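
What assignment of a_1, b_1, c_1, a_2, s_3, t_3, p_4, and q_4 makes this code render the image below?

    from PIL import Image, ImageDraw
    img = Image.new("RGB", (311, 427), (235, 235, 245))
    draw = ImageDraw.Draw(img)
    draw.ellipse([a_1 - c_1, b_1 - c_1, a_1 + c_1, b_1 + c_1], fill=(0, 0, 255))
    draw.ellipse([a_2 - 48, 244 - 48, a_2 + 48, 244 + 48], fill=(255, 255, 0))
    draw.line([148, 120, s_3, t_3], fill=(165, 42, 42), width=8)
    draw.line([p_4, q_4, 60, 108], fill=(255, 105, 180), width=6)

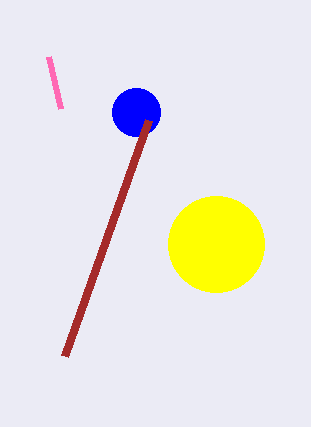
a_1 = 136, b_1 = 112, c_1 = 24, a_2 = 216, s_3 = 64, t_3 = 356, p_4 = 48, q_4 = 56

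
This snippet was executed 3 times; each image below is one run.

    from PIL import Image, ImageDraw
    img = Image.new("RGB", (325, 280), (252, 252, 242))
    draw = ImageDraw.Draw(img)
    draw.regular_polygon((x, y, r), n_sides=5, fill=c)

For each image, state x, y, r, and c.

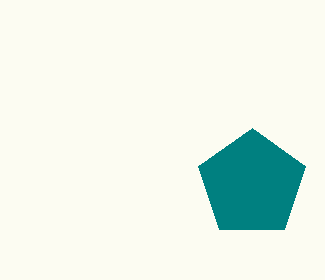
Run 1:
x = 252
y = 184
r = 56
c = 'teal'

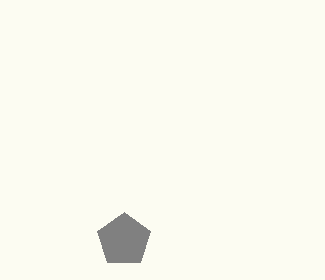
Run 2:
x = 124
y = 240
r = 28
c = 'gray'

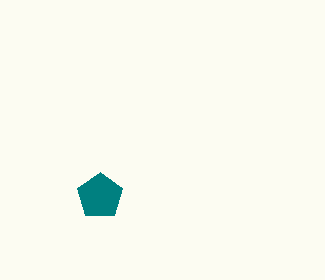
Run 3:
x = 100, y = 196, r = 24, c = 'teal'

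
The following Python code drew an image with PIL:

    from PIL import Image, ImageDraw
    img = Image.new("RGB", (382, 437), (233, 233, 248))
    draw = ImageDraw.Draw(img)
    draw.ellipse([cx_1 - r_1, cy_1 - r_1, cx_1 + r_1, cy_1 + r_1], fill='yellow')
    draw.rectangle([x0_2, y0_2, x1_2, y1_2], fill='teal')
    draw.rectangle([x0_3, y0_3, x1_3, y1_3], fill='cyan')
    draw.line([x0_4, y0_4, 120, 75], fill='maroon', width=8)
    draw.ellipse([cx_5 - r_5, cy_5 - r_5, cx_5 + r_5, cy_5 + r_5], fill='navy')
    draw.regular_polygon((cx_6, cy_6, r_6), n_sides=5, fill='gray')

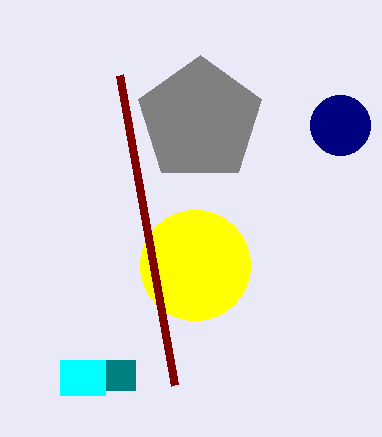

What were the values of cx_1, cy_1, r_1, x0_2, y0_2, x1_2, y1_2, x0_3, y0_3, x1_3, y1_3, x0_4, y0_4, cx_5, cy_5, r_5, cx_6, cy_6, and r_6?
cx_1 = 195
cy_1 = 265
r_1 = 55
x0_2 = 105
y0_2 = 360
x1_2 = 135
y1_2 = 390
x0_3 = 60
y0_3 = 360
x1_3 = 105
y1_3 = 395
x0_4 = 175
y0_4 = 385
cx_5 = 340
cy_5 = 125
r_5 = 30
cx_6 = 200
cy_6 = 120
r_6 = 65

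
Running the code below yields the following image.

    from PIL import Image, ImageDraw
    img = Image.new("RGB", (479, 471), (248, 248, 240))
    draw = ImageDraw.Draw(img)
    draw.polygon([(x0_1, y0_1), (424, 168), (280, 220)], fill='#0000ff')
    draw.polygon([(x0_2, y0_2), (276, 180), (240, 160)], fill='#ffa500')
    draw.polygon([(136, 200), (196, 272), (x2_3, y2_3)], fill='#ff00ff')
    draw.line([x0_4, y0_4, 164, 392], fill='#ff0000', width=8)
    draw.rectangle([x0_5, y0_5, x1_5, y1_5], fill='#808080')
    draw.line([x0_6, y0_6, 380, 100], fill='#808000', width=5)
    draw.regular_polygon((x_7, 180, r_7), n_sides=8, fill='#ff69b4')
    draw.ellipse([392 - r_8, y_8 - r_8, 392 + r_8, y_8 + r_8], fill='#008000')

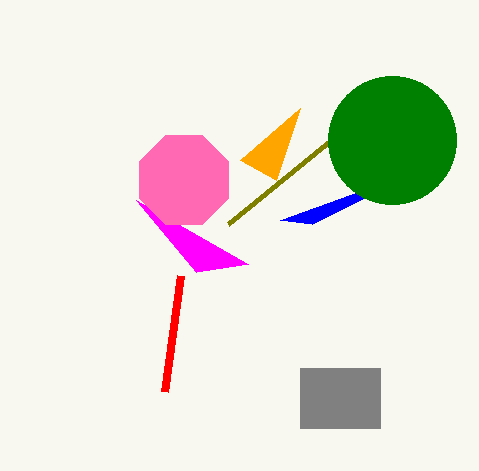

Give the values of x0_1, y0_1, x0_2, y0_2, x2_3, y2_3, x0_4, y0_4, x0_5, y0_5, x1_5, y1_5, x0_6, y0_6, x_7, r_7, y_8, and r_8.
x0_1 = 312
y0_1 = 224
x0_2 = 300
y0_2 = 108
x2_3 = 248
y2_3 = 264
x0_4 = 180
y0_4 = 276
x0_5 = 300
y0_5 = 368
x1_5 = 380
y1_5 = 428
x0_6 = 228
y0_6 = 224
x_7 = 184
r_7 = 48
y_8 = 140
r_8 = 64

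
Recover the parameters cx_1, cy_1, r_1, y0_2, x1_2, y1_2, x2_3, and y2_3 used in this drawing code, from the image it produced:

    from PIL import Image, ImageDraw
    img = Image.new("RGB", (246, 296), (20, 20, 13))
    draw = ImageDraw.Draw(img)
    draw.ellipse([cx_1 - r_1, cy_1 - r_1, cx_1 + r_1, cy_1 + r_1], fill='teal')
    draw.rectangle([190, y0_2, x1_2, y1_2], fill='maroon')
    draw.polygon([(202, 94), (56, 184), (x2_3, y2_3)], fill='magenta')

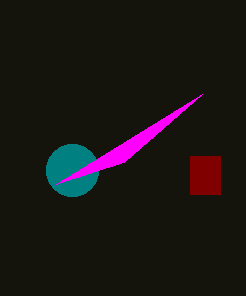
cx_1 = 72; cy_1 = 170; r_1 = 26; y0_2 = 156; x1_2 = 220; y1_2 = 194; x2_3 = 124; y2_3 = 162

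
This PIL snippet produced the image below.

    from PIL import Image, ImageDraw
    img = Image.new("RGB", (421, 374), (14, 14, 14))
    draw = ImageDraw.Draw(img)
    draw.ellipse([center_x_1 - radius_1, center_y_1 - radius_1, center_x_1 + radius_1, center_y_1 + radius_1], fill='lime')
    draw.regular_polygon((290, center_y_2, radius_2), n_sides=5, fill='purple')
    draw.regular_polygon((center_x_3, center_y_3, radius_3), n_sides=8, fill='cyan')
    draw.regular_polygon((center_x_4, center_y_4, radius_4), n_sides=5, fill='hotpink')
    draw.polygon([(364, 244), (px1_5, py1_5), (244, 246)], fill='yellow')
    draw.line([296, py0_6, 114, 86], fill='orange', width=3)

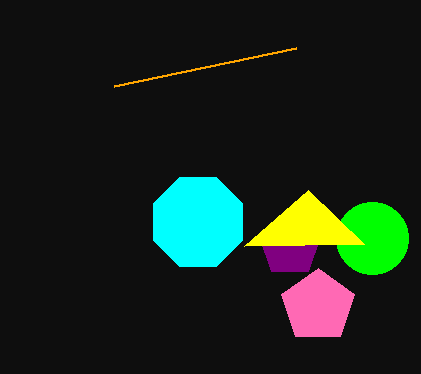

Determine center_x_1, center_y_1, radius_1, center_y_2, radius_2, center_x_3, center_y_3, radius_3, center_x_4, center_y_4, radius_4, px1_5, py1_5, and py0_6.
center_x_1 = 372
center_y_1 = 238
radius_1 = 36
center_y_2 = 246
radius_2 = 32
center_x_3 = 198
center_y_3 = 222
radius_3 = 48
center_x_4 = 318
center_y_4 = 306
radius_4 = 38
px1_5 = 308
py1_5 = 190
py0_6 = 48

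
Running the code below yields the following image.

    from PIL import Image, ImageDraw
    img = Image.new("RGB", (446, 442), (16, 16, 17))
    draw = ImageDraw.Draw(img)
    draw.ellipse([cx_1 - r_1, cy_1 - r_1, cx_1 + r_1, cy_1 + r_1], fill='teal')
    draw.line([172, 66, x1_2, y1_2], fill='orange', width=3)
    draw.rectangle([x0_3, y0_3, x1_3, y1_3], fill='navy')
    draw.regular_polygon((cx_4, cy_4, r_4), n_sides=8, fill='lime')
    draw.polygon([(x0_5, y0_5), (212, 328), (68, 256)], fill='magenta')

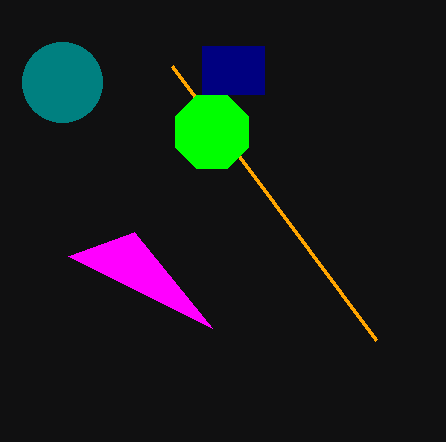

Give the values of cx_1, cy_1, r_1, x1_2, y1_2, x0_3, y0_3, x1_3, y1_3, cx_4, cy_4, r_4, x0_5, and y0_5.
cx_1 = 62, cy_1 = 82, r_1 = 40, x1_2 = 376, y1_2 = 340, x0_3 = 202, y0_3 = 46, x1_3 = 264, y1_3 = 94, cx_4 = 212, cy_4 = 132, r_4 = 40, x0_5 = 134, y0_5 = 232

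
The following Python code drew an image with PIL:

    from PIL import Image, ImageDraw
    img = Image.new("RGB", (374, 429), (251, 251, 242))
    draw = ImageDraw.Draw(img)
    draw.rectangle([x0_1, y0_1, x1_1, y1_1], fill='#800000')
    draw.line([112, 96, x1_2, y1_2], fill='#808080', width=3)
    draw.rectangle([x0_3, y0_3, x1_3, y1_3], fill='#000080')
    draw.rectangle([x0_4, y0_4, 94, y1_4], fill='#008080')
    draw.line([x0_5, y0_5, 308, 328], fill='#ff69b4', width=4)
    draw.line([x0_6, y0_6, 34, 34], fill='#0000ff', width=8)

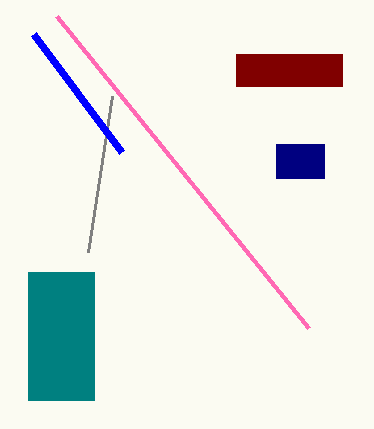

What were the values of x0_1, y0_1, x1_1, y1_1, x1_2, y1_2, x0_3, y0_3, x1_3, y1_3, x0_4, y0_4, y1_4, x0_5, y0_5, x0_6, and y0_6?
x0_1 = 236
y0_1 = 54
x1_1 = 342
y1_1 = 86
x1_2 = 88
y1_2 = 252
x0_3 = 276
y0_3 = 144
x1_3 = 324
y1_3 = 178
x0_4 = 28
y0_4 = 272
y1_4 = 400
x0_5 = 56
y0_5 = 16
x0_6 = 122
y0_6 = 152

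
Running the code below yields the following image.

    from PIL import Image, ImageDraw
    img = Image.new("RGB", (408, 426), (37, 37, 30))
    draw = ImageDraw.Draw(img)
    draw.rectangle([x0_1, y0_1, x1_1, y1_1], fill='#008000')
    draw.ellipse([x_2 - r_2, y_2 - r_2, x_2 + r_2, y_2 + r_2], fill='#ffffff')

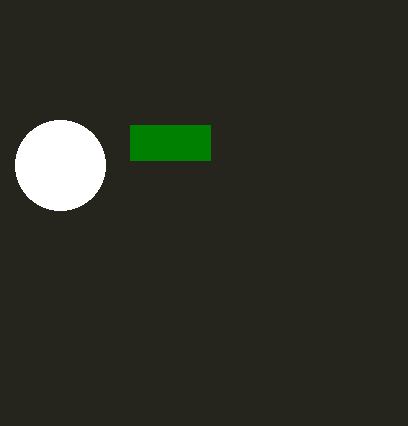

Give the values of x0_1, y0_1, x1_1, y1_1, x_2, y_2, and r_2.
x0_1 = 130, y0_1 = 125, x1_1 = 210, y1_1 = 160, x_2 = 60, y_2 = 165, r_2 = 45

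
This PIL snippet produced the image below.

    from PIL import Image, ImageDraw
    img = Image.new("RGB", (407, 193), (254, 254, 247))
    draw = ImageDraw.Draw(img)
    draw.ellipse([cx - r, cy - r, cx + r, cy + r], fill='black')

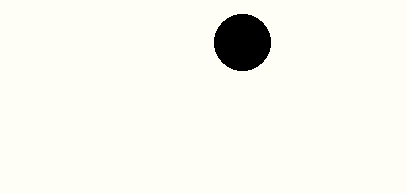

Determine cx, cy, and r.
cx = 242; cy = 42; r = 28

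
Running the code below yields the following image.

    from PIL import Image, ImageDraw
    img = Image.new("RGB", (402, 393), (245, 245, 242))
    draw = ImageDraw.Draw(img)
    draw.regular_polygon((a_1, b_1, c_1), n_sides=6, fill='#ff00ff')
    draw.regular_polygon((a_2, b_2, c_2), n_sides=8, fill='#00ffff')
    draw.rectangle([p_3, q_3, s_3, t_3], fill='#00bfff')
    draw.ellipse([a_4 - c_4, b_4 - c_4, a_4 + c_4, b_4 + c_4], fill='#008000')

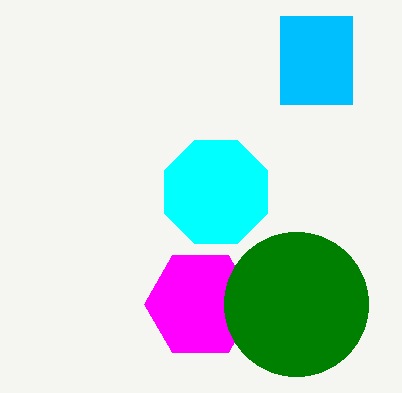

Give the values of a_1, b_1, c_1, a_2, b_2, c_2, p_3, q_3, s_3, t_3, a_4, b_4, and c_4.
a_1 = 200; b_1 = 304; c_1 = 56; a_2 = 216; b_2 = 192; c_2 = 56; p_3 = 280; q_3 = 16; s_3 = 352; t_3 = 104; a_4 = 296; b_4 = 304; c_4 = 72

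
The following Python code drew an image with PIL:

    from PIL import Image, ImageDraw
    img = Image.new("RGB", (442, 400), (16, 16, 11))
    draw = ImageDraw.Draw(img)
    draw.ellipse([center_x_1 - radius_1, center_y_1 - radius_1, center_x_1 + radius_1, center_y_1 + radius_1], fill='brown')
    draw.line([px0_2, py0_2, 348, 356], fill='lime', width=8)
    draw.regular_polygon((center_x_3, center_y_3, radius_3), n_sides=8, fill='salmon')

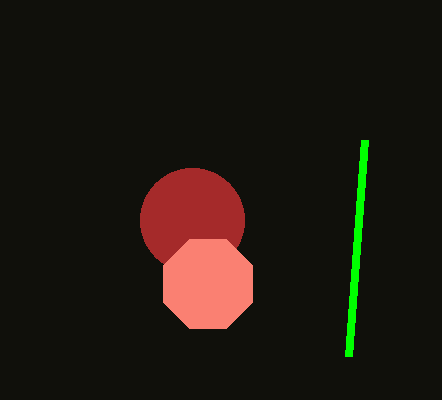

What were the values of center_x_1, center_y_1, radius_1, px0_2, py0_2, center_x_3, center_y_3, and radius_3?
center_x_1 = 192; center_y_1 = 220; radius_1 = 52; px0_2 = 364; py0_2 = 140; center_x_3 = 208; center_y_3 = 284; radius_3 = 48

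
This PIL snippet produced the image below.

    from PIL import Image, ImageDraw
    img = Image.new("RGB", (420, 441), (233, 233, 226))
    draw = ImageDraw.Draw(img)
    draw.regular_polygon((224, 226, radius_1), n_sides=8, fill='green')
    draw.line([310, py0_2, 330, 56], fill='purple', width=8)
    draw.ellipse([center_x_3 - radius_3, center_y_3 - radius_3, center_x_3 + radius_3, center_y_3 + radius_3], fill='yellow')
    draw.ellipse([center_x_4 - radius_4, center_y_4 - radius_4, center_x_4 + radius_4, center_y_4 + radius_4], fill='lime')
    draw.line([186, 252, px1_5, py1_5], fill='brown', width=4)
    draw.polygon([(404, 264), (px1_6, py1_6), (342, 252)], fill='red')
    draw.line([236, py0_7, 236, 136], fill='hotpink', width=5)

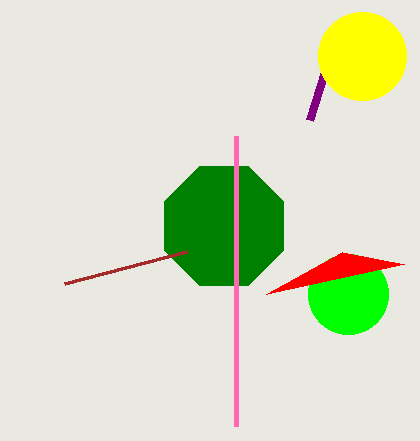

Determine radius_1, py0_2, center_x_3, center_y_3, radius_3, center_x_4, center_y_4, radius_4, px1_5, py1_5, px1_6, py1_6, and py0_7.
radius_1 = 64; py0_2 = 120; center_x_3 = 362; center_y_3 = 56; radius_3 = 44; center_x_4 = 348; center_y_4 = 294; radius_4 = 40; px1_5 = 64; py1_5 = 284; px1_6 = 266; py1_6 = 294; py0_7 = 426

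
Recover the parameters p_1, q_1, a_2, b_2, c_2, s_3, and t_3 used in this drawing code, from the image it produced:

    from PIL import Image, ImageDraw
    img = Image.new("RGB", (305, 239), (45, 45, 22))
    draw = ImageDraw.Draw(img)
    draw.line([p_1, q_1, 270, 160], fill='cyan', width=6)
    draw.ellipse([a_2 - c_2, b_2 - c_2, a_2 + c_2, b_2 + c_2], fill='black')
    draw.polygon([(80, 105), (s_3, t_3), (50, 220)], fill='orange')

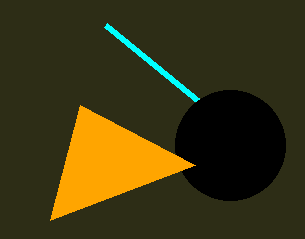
p_1 = 105
q_1 = 25
a_2 = 230
b_2 = 145
c_2 = 55
s_3 = 195
t_3 = 165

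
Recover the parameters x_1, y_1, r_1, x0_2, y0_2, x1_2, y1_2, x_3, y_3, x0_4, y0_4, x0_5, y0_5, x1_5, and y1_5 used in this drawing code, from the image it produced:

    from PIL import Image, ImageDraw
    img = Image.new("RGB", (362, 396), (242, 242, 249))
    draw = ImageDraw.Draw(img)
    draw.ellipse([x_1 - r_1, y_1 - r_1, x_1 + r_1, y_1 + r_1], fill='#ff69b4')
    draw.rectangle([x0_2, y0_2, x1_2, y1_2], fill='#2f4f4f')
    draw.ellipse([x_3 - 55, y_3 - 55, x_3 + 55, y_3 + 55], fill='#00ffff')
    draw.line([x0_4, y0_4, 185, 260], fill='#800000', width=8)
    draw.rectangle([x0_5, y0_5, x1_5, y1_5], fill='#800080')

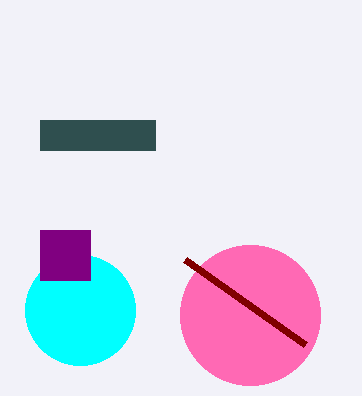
x_1 = 250
y_1 = 315
r_1 = 70
x0_2 = 40
y0_2 = 120
x1_2 = 155
y1_2 = 150
x_3 = 80
y_3 = 310
x0_4 = 305
y0_4 = 345
x0_5 = 40
y0_5 = 230
x1_5 = 90
y1_5 = 280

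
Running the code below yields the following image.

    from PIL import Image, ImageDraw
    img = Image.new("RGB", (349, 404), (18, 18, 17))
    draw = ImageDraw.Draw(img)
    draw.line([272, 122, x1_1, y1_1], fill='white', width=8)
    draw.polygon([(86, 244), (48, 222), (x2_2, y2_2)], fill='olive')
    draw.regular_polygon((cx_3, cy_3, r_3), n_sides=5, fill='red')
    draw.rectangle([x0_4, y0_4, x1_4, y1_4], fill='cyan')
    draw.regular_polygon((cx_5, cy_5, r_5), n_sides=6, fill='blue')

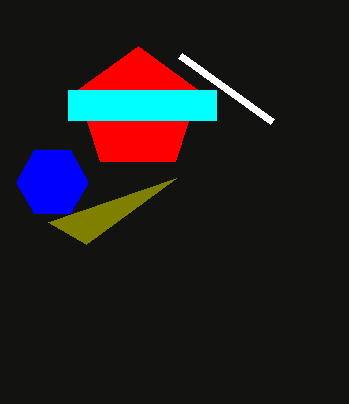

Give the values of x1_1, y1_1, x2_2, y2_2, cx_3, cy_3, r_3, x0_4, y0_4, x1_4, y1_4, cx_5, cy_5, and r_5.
x1_1 = 180, y1_1 = 56, x2_2 = 176, y2_2 = 178, cx_3 = 138, cy_3 = 110, r_3 = 64, x0_4 = 68, y0_4 = 90, x1_4 = 216, y1_4 = 120, cx_5 = 52, cy_5 = 182, r_5 = 36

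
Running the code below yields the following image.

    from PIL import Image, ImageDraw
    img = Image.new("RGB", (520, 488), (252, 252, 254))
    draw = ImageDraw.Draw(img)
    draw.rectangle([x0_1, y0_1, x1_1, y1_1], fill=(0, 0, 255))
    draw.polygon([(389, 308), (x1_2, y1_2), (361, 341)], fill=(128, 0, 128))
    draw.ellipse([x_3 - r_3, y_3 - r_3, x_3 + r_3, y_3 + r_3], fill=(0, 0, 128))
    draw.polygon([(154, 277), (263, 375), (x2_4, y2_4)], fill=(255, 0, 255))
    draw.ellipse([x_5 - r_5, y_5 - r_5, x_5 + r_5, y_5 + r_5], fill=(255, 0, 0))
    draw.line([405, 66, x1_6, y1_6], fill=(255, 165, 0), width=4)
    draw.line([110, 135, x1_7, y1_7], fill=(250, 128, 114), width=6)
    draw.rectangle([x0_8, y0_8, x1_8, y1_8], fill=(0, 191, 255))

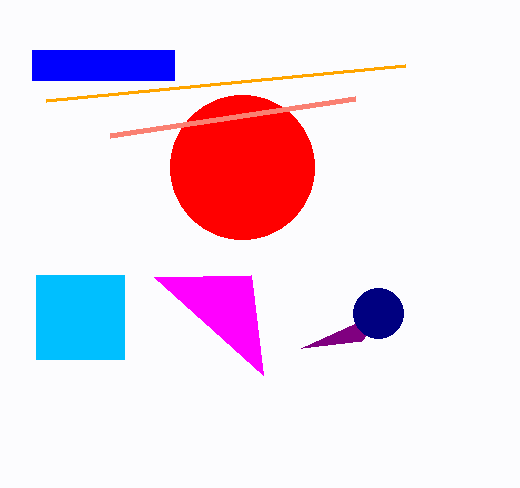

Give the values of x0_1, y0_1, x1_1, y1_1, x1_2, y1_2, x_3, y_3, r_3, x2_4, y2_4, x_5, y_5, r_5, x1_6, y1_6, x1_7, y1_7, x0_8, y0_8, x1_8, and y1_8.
x0_1 = 32; y0_1 = 50; x1_1 = 174; y1_1 = 80; x1_2 = 301; y1_2 = 348; x_3 = 378; y_3 = 313; r_3 = 25; x2_4 = 251; y2_4 = 275; x_5 = 242; y_5 = 167; r_5 = 72; x1_6 = 46; y1_6 = 101; x1_7 = 355; y1_7 = 98; x0_8 = 36; y0_8 = 275; x1_8 = 124; y1_8 = 359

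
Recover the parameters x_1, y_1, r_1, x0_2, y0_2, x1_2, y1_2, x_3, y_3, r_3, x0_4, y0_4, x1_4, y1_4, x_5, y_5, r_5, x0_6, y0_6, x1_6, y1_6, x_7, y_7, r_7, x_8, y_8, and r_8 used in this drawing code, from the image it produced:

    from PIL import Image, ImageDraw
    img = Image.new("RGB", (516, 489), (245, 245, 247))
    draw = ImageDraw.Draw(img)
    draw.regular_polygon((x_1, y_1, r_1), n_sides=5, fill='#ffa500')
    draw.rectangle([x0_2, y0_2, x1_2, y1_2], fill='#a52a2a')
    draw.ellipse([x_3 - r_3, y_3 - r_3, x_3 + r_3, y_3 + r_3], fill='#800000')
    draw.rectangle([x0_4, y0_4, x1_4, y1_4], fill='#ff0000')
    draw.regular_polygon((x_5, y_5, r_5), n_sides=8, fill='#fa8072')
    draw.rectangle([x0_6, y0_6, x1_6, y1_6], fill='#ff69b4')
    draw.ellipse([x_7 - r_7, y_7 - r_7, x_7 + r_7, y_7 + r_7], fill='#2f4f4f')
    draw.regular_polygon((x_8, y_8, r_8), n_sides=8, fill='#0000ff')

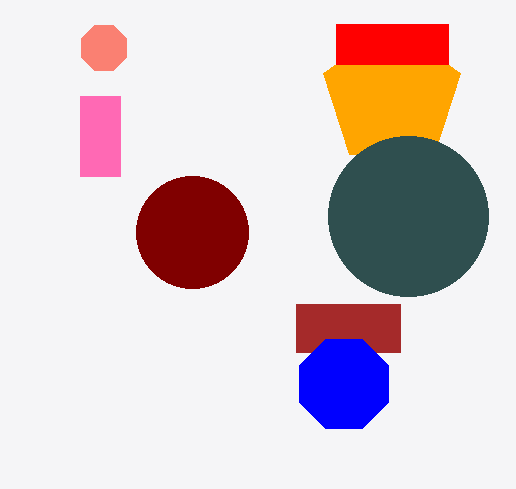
x_1 = 392, y_1 = 96, r_1 = 72, x0_2 = 296, y0_2 = 304, x1_2 = 400, y1_2 = 352, x_3 = 192, y_3 = 232, r_3 = 56, x0_4 = 336, y0_4 = 24, x1_4 = 448, y1_4 = 64, x_5 = 104, y_5 = 48, r_5 = 24, x0_6 = 80, y0_6 = 96, x1_6 = 120, y1_6 = 176, x_7 = 408, y_7 = 216, r_7 = 80, x_8 = 344, y_8 = 384, r_8 = 48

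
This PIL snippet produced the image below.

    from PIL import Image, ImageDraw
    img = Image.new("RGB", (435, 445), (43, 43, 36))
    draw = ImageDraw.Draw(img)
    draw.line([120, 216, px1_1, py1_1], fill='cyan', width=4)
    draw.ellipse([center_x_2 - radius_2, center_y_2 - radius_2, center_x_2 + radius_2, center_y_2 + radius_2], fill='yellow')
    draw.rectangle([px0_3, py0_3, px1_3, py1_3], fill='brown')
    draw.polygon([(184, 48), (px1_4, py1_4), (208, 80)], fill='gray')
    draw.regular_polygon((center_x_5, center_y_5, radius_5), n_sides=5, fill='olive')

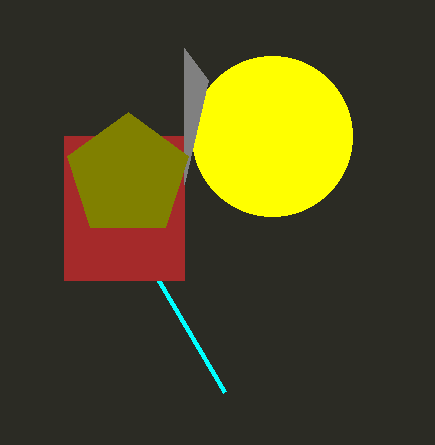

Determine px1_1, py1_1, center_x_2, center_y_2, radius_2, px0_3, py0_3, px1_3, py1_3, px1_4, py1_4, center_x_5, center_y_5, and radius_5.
px1_1 = 224; py1_1 = 392; center_x_2 = 272; center_y_2 = 136; radius_2 = 80; px0_3 = 64; py0_3 = 136; px1_3 = 184; py1_3 = 280; px1_4 = 184; py1_4 = 184; center_x_5 = 128; center_y_5 = 176; radius_5 = 64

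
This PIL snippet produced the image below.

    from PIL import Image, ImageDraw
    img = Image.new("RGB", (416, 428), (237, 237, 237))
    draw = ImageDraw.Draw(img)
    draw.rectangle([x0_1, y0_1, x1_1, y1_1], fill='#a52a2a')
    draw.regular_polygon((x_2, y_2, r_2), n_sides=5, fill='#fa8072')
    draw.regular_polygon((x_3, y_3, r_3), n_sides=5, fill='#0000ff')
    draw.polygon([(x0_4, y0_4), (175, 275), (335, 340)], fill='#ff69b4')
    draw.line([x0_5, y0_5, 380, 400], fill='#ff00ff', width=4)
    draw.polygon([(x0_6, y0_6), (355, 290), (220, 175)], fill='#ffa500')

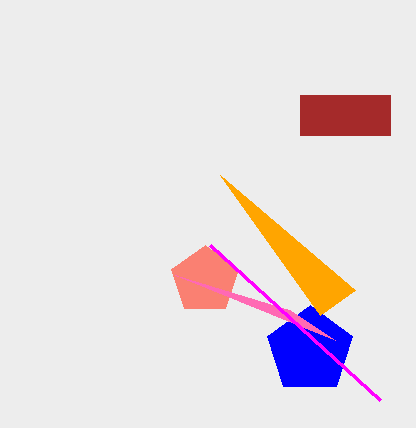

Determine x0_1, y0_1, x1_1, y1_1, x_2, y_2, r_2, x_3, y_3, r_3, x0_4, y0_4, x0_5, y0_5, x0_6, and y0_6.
x0_1 = 300; y0_1 = 95; x1_1 = 390; y1_1 = 135; x_2 = 205; y_2 = 280; r_2 = 35; x_3 = 310; y_3 = 350; r_3 = 45; x0_4 = 290; y0_4 = 310; x0_5 = 210; y0_5 = 245; x0_6 = 320; y0_6 = 315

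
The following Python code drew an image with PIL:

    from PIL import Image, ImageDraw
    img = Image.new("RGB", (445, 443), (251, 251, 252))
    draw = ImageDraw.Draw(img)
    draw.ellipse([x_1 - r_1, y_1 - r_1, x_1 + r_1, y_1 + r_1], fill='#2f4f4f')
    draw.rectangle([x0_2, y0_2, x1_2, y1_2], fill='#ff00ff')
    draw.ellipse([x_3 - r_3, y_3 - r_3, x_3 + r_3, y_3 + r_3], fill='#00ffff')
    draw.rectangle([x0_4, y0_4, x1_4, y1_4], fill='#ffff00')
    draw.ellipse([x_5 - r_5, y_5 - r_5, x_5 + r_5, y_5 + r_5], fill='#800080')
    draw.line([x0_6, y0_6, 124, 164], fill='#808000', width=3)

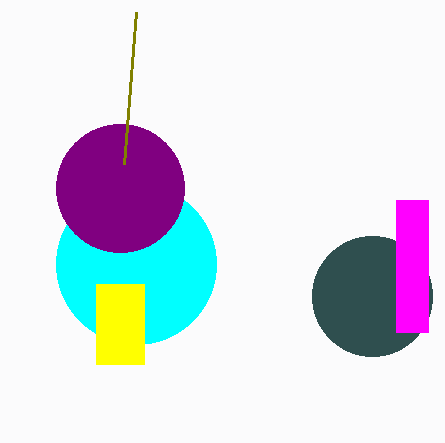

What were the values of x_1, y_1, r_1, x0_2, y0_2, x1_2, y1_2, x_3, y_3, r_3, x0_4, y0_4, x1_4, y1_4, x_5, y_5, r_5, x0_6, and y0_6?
x_1 = 372, y_1 = 296, r_1 = 60, x0_2 = 396, y0_2 = 200, x1_2 = 428, y1_2 = 332, x_3 = 136, y_3 = 264, r_3 = 80, x0_4 = 96, y0_4 = 284, x1_4 = 144, y1_4 = 364, x_5 = 120, y_5 = 188, r_5 = 64, x0_6 = 136, y0_6 = 12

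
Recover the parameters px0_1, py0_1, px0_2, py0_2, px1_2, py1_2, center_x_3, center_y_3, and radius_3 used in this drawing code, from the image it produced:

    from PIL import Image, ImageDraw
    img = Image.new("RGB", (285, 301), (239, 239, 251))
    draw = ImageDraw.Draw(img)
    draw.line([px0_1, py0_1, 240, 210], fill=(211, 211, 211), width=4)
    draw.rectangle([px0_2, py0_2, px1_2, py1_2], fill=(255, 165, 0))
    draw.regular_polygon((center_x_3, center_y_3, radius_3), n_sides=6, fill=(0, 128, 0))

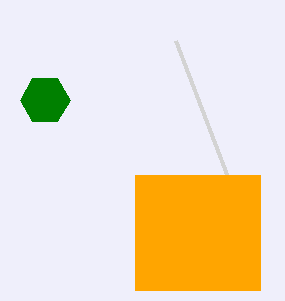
px0_1 = 175
py0_1 = 40
px0_2 = 135
py0_2 = 175
px1_2 = 260
py1_2 = 290
center_x_3 = 45
center_y_3 = 100
radius_3 = 25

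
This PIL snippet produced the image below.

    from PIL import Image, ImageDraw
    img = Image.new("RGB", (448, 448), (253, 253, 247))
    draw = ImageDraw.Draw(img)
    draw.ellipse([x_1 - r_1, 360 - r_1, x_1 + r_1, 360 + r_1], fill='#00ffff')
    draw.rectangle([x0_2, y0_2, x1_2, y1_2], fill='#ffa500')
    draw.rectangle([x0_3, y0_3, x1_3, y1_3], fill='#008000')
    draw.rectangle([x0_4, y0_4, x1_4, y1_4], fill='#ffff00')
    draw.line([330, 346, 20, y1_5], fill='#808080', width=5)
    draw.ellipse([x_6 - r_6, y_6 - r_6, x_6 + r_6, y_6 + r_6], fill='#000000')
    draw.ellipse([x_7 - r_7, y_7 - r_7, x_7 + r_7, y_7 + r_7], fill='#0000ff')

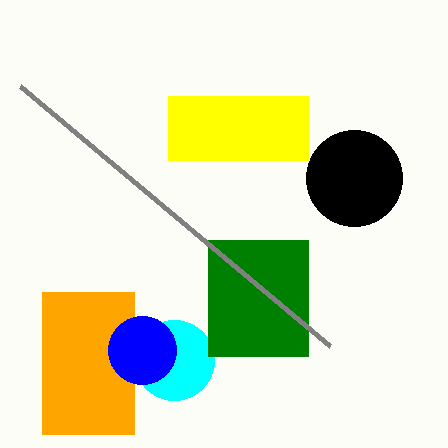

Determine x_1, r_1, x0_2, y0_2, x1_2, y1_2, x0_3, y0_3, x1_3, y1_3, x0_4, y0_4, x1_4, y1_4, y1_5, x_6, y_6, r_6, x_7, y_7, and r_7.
x_1 = 174; r_1 = 40; x0_2 = 42; y0_2 = 292; x1_2 = 134; y1_2 = 434; x0_3 = 208; y0_3 = 240; x1_3 = 308; y1_3 = 356; x0_4 = 168; y0_4 = 96; x1_4 = 308; y1_4 = 160; y1_5 = 86; x_6 = 354; y_6 = 178; r_6 = 48; x_7 = 142; y_7 = 350; r_7 = 34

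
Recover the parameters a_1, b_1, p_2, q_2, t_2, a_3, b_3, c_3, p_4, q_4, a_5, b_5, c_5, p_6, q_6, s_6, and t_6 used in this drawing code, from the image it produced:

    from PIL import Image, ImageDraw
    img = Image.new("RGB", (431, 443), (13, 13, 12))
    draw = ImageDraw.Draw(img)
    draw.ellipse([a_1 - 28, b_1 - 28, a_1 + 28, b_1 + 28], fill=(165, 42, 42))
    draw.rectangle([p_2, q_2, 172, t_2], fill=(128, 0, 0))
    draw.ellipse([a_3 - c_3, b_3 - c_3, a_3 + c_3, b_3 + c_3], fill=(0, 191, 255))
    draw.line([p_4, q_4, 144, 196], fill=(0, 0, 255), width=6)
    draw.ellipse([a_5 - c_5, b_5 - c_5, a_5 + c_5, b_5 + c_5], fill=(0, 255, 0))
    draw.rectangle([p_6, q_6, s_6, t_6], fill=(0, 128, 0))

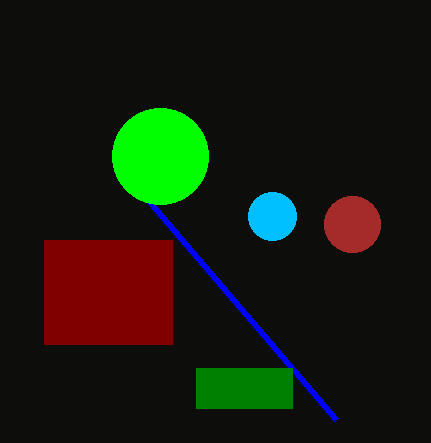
a_1 = 352
b_1 = 224
p_2 = 44
q_2 = 240
t_2 = 344
a_3 = 272
b_3 = 216
c_3 = 24
p_4 = 336
q_4 = 420
a_5 = 160
b_5 = 156
c_5 = 48
p_6 = 196
q_6 = 368
s_6 = 292
t_6 = 408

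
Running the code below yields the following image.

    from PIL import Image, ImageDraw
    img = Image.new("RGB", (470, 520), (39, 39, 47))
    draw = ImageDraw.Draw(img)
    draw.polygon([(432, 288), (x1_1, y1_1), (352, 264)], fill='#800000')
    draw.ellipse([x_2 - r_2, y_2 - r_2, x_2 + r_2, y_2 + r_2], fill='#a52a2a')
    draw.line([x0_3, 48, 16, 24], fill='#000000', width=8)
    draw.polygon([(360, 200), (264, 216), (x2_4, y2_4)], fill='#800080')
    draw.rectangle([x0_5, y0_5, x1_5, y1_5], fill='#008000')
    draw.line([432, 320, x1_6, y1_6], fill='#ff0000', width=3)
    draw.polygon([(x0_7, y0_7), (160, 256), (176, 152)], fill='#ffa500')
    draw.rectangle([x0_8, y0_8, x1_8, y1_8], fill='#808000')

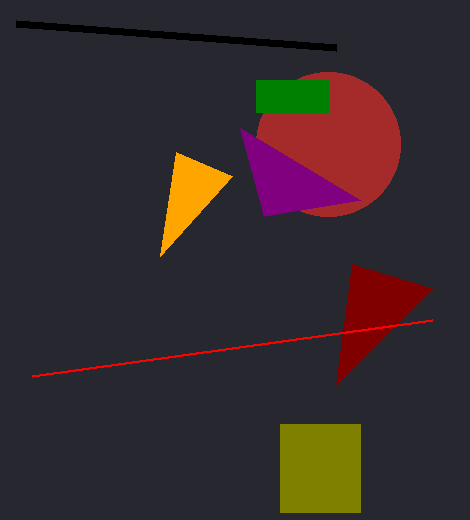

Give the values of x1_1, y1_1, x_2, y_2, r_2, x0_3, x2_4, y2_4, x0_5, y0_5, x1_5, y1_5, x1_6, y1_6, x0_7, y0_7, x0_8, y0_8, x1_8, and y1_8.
x1_1 = 336, y1_1 = 384, x_2 = 328, y_2 = 144, r_2 = 72, x0_3 = 336, x2_4 = 240, y2_4 = 128, x0_5 = 256, y0_5 = 80, x1_5 = 328, y1_5 = 112, x1_6 = 32, y1_6 = 376, x0_7 = 232, y0_7 = 176, x0_8 = 280, y0_8 = 424, x1_8 = 360, y1_8 = 512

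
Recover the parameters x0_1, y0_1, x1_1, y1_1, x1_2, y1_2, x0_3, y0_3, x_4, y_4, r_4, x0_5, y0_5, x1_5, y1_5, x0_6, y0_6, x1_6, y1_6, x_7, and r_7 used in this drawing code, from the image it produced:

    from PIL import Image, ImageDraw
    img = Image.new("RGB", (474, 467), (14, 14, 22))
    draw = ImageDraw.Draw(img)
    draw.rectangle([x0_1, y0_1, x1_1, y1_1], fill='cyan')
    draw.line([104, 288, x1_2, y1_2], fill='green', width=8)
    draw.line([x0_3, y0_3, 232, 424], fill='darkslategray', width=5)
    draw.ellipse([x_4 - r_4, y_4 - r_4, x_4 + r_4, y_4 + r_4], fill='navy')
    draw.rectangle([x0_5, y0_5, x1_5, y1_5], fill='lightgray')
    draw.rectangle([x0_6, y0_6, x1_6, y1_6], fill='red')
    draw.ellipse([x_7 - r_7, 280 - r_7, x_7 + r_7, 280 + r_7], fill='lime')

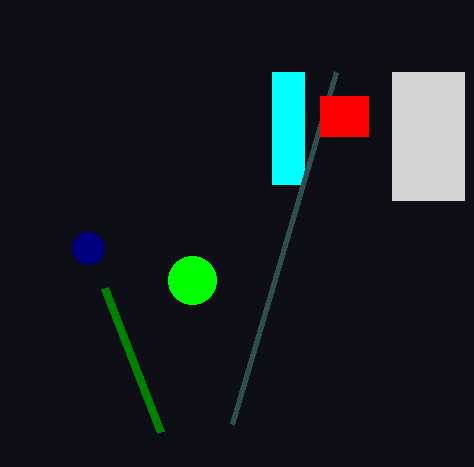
x0_1 = 272; y0_1 = 72; x1_1 = 304; y1_1 = 184; x1_2 = 160; y1_2 = 432; x0_3 = 336; y0_3 = 72; x_4 = 88; y_4 = 248; r_4 = 16; x0_5 = 392; y0_5 = 72; x1_5 = 464; y1_5 = 200; x0_6 = 320; y0_6 = 96; x1_6 = 368; y1_6 = 136; x_7 = 192; r_7 = 24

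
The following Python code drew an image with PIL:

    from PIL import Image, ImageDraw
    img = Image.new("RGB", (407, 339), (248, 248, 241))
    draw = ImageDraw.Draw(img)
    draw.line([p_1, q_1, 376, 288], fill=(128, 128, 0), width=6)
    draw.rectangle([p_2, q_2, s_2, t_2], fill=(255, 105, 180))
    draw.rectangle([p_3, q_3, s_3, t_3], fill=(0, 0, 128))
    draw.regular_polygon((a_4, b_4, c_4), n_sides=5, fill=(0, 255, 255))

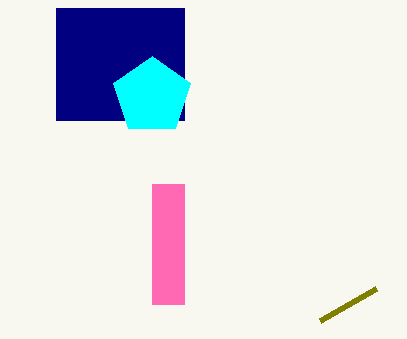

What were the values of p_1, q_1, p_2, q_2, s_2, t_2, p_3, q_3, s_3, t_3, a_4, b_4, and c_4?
p_1 = 320
q_1 = 320
p_2 = 152
q_2 = 184
s_2 = 184
t_2 = 304
p_3 = 56
q_3 = 8
s_3 = 184
t_3 = 120
a_4 = 152
b_4 = 96
c_4 = 40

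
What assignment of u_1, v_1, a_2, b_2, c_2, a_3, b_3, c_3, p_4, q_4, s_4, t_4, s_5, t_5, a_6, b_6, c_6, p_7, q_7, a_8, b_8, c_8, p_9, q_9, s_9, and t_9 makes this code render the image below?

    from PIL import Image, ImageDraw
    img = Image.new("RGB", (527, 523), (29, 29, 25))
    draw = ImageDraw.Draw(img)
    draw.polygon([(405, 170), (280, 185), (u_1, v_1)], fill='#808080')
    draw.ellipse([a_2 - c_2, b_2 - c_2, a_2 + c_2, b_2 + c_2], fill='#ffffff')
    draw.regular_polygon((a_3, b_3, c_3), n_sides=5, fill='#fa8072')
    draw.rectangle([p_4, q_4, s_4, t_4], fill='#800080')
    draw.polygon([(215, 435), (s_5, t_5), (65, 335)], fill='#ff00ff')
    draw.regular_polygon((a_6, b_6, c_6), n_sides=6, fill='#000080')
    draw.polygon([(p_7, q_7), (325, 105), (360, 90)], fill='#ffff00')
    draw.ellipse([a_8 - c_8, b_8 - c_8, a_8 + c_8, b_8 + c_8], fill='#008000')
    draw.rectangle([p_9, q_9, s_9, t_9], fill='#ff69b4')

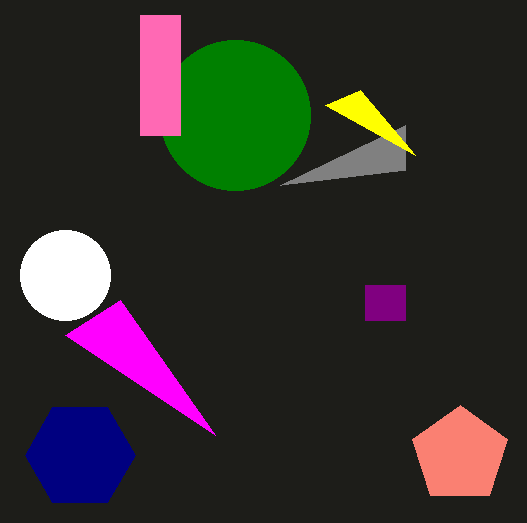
u_1 = 405; v_1 = 125; a_2 = 65; b_2 = 275; c_2 = 45; a_3 = 460; b_3 = 455; c_3 = 50; p_4 = 365; q_4 = 285; s_4 = 405; t_4 = 320; s_5 = 120; t_5 = 300; a_6 = 80; b_6 = 455; c_6 = 55; p_7 = 415; q_7 = 155; a_8 = 235; b_8 = 115; c_8 = 75; p_9 = 140; q_9 = 15; s_9 = 180; t_9 = 135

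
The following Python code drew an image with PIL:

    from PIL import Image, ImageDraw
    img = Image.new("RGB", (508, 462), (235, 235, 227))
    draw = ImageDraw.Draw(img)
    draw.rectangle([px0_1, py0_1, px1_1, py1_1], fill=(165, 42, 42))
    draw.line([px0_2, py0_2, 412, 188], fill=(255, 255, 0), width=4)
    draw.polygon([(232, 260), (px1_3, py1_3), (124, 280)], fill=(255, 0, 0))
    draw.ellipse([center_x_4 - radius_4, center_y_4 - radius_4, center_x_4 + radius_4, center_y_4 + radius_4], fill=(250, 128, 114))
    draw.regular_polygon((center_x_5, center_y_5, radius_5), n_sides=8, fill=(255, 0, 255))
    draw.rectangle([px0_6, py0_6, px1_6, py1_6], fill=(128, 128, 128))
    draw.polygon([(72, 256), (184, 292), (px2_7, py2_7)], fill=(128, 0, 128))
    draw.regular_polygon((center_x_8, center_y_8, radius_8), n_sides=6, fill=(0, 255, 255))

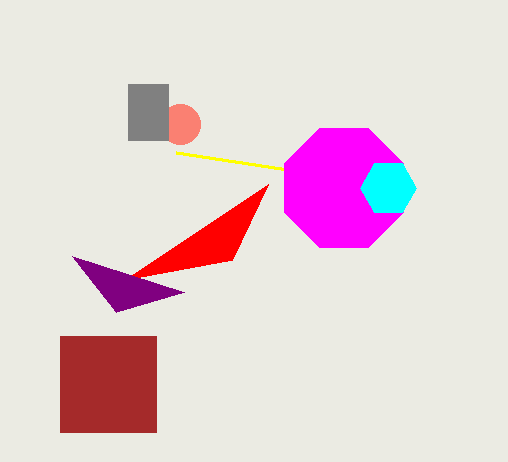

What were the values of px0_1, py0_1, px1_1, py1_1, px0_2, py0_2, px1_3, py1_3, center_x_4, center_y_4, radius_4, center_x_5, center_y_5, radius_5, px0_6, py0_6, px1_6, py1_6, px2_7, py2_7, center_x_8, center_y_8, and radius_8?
px0_1 = 60, py0_1 = 336, px1_1 = 156, py1_1 = 432, px0_2 = 176, py0_2 = 152, px1_3 = 268, py1_3 = 184, center_x_4 = 180, center_y_4 = 124, radius_4 = 20, center_x_5 = 344, center_y_5 = 188, radius_5 = 64, px0_6 = 128, py0_6 = 84, px1_6 = 168, py1_6 = 140, px2_7 = 116, py2_7 = 312, center_x_8 = 388, center_y_8 = 188, radius_8 = 28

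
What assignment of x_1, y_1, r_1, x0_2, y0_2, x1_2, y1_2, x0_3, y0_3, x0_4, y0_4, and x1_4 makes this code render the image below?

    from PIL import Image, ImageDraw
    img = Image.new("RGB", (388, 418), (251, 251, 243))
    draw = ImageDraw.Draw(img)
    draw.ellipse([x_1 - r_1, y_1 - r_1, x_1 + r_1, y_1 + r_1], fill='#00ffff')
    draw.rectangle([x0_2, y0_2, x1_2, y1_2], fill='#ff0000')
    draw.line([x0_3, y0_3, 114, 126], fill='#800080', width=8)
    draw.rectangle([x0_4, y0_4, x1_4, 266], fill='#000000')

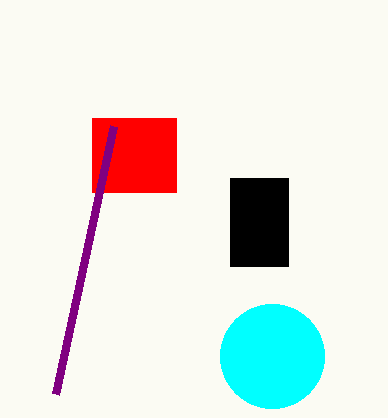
x_1 = 272; y_1 = 356; r_1 = 52; x0_2 = 92; y0_2 = 118; x1_2 = 176; y1_2 = 192; x0_3 = 56; y0_3 = 394; x0_4 = 230; y0_4 = 178; x1_4 = 288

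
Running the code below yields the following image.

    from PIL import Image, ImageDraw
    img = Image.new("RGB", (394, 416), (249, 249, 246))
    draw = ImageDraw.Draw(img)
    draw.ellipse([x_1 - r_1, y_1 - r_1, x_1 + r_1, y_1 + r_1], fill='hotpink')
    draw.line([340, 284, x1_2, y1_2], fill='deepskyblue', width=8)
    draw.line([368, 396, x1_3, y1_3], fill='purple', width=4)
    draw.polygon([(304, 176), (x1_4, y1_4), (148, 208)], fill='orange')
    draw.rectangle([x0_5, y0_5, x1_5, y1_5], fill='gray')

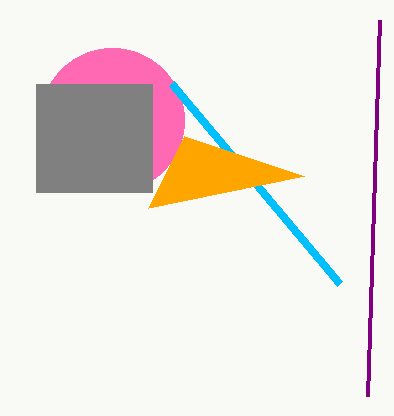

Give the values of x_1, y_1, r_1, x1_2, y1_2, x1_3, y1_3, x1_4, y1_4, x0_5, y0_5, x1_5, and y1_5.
x_1 = 112, y_1 = 120, r_1 = 72, x1_2 = 172, y1_2 = 84, x1_3 = 380, y1_3 = 20, x1_4 = 184, y1_4 = 136, x0_5 = 36, y0_5 = 84, x1_5 = 152, y1_5 = 192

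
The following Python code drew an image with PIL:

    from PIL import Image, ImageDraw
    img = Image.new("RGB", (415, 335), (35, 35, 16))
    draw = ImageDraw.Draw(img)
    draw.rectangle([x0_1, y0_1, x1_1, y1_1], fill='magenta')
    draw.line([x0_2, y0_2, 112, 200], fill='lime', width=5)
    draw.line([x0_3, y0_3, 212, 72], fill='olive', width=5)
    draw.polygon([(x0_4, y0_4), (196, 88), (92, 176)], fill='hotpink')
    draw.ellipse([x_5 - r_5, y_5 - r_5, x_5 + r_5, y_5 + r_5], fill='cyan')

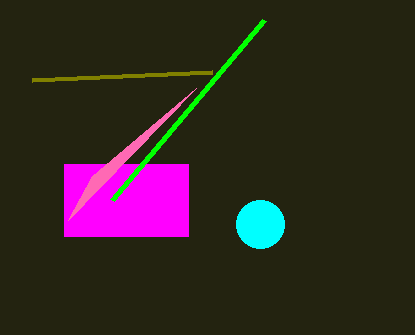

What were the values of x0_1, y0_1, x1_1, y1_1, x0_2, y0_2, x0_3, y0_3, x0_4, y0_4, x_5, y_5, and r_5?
x0_1 = 64, y0_1 = 164, x1_1 = 188, y1_1 = 236, x0_2 = 264, y0_2 = 20, x0_3 = 32, y0_3 = 80, x0_4 = 68, y0_4 = 220, x_5 = 260, y_5 = 224, r_5 = 24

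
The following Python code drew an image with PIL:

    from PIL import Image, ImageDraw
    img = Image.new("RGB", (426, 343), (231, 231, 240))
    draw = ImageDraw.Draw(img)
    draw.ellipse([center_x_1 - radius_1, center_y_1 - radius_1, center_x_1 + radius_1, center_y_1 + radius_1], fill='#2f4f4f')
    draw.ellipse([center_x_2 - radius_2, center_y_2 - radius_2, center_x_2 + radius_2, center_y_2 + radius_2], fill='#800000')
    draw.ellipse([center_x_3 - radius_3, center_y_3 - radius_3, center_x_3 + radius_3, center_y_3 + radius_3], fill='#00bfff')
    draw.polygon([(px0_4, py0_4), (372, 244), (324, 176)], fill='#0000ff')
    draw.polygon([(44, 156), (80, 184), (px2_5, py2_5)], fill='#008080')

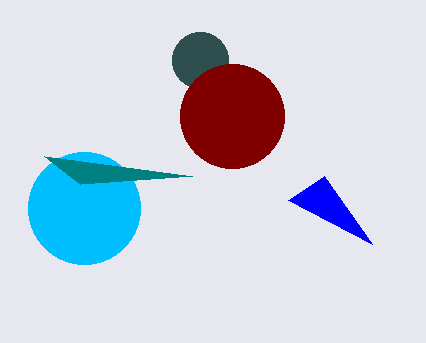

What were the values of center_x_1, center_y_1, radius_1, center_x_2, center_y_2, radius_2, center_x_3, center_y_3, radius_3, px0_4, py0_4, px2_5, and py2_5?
center_x_1 = 200, center_y_1 = 60, radius_1 = 28, center_x_2 = 232, center_y_2 = 116, radius_2 = 52, center_x_3 = 84, center_y_3 = 208, radius_3 = 56, px0_4 = 288, py0_4 = 200, px2_5 = 192, py2_5 = 176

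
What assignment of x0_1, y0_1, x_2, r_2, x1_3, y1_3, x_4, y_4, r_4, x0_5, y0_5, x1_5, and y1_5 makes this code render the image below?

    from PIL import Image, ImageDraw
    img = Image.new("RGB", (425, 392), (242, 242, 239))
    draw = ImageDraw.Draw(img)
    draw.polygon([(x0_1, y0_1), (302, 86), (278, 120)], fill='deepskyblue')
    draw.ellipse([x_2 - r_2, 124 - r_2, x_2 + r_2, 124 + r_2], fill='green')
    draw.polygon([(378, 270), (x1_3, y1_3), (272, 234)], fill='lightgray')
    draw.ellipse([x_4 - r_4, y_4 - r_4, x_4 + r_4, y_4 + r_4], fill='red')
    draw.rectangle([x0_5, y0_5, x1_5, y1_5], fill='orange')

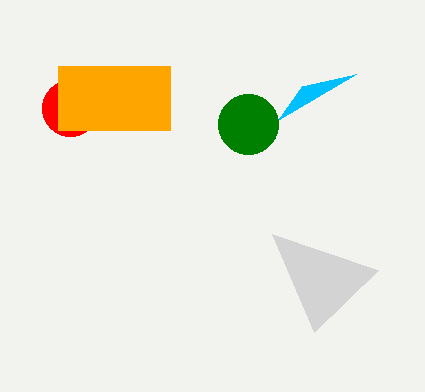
x0_1 = 356
y0_1 = 74
x_2 = 248
r_2 = 30
x1_3 = 314
y1_3 = 332
x_4 = 70
y_4 = 108
r_4 = 28
x0_5 = 58
y0_5 = 66
x1_5 = 170
y1_5 = 130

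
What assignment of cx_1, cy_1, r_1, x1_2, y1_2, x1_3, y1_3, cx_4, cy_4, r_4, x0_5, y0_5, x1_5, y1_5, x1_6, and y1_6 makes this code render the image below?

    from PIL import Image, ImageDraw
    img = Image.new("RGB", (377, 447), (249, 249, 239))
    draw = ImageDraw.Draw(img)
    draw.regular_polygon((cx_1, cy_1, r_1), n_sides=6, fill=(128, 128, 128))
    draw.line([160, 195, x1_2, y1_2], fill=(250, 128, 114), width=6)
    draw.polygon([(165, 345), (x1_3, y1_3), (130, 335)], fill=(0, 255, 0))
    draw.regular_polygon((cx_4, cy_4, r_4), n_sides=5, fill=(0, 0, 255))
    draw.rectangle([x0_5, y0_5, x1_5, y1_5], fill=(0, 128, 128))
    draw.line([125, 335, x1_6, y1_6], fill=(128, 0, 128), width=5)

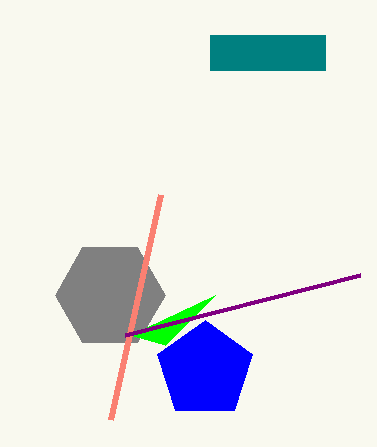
cx_1 = 110; cy_1 = 295; r_1 = 55; x1_2 = 110; y1_2 = 420; x1_3 = 215; y1_3 = 295; cx_4 = 205; cy_4 = 370; r_4 = 50; x0_5 = 210; y0_5 = 35; x1_5 = 325; y1_5 = 70; x1_6 = 360; y1_6 = 275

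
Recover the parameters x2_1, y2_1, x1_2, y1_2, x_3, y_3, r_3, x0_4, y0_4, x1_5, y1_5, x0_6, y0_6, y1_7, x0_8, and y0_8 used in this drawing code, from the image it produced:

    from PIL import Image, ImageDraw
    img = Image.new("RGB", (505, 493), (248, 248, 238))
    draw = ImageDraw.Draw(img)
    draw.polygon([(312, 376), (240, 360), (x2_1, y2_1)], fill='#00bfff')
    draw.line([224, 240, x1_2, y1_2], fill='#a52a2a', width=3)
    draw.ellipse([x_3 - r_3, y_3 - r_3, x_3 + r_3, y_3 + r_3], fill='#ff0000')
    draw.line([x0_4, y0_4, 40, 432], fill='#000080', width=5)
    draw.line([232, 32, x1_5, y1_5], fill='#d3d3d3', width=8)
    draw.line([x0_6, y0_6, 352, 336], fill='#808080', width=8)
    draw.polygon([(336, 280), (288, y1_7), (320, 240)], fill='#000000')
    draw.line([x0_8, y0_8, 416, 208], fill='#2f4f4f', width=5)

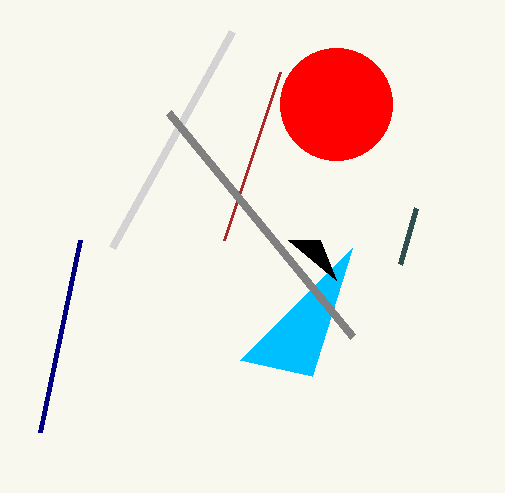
x2_1 = 352
y2_1 = 248
x1_2 = 280
y1_2 = 72
x_3 = 336
y_3 = 104
r_3 = 56
x0_4 = 80
y0_4 = 240
x1_5 = 112
y1_5 = 248
x0_6 = 168
y0_6 = 112
y1_7 = 240
x0_8 = 400
y0_8 = 264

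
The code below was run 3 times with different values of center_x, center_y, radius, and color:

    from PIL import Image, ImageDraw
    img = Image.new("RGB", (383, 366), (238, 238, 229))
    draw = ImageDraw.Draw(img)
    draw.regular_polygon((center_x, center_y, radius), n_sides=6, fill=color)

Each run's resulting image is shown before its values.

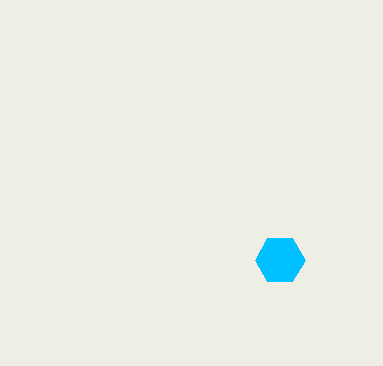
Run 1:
center_x = 280, center_y = 260, radius = 25, color = 'deepskyblue'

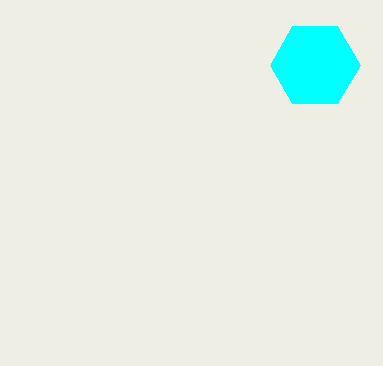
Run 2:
center_x = 315, center_y = 65, radius = 45, color = 'cyan'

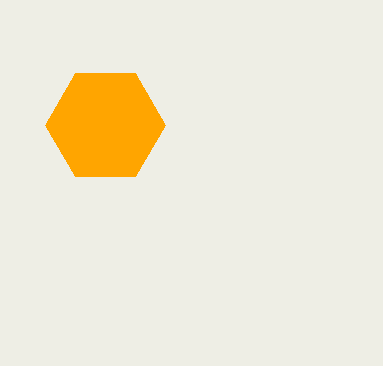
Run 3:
center_x = 105; center_y = 125; radius = 60; color = 'orange'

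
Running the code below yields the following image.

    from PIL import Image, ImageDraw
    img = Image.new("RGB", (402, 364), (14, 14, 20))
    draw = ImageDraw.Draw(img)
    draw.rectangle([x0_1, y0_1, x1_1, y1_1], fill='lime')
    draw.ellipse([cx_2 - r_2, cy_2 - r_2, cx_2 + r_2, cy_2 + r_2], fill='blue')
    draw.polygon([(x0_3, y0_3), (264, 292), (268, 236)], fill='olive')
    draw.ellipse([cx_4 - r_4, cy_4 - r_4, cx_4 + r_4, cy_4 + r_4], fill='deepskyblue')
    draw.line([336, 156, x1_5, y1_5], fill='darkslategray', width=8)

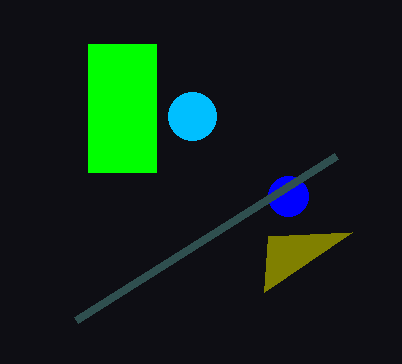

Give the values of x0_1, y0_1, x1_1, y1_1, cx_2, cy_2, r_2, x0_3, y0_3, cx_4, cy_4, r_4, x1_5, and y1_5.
x0_1 = 88
y0_1 = 44
x1_1 = 156
y1_1 = 172
cx_2 = 288
cy_2 = 196
r_2 = 20
x0_3 = 352
y0_3 = 232
cx_4 = 192
cy_4 = 116
r_4 = 24
x1_5 = 76
y1_5 = 320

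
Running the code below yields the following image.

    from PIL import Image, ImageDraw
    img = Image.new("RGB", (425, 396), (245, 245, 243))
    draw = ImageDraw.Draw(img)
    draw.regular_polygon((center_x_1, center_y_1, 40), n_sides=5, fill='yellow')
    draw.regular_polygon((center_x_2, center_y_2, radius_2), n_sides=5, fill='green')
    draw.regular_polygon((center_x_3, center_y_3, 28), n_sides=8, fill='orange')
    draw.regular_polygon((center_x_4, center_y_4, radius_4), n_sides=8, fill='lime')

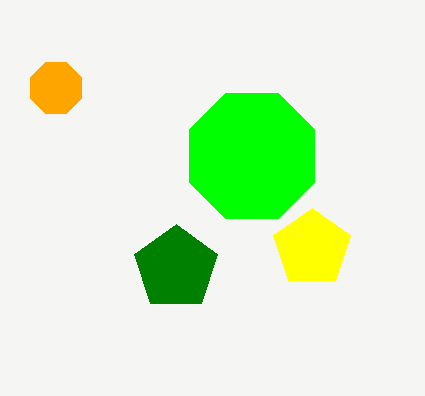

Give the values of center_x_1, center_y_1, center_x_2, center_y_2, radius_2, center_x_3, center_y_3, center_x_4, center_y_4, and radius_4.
center_x_1 = 312, center_y_1 = 248, center_x_2 = 176, center_y_2 = 268, radius_2 = 44, center_x_3 = 56, center_y_3 = 88, center_x_4 = 252, center_y_4 = 156, radius_4 = 68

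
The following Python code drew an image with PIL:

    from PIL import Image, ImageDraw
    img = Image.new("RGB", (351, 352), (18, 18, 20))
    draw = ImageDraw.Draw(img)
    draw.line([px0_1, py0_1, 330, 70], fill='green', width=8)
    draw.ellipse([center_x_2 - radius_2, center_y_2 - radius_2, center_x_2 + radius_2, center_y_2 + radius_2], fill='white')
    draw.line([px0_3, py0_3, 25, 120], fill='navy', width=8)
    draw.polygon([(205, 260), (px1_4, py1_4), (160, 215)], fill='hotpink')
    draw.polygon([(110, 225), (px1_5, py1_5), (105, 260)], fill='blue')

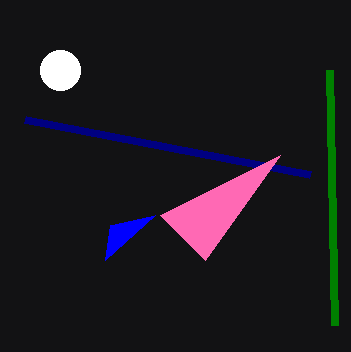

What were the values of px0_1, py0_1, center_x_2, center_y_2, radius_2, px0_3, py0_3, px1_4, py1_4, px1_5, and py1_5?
px0_1 = 335, py0_1 = 325, center_x_2 = 60, center_y_2 = 70, radius_2 = 20, px0_3 = 310, py0_3 = 175, px1_4 = 280, py1_4 = 155, px1_5 = 155, py1_5 = 215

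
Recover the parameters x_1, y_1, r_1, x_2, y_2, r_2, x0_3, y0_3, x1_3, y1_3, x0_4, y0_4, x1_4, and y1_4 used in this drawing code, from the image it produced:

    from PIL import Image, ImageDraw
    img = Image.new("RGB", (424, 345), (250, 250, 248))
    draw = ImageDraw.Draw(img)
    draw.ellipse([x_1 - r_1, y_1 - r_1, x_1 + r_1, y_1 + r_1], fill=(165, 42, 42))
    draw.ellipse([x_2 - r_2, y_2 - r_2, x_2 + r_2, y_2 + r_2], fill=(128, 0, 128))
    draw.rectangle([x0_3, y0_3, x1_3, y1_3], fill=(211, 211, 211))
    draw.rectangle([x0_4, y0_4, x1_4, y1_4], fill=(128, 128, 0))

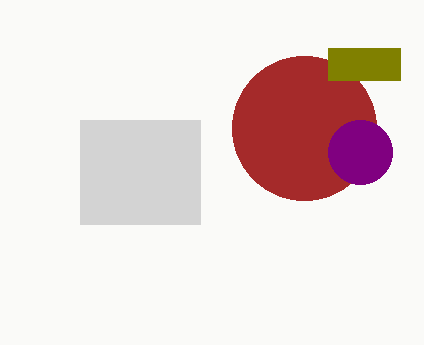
x_1 = 304; y_1 = 128; r_1 = 72; x_2 = 360; y_2 = 152; r_2 = 32; x0_3 = 80; y0_3 = 120; x1_3 = 200; y1_3 = 224; x0_4 = 328; y0_4 = 48; x1_4 = 400; y1_4 = 80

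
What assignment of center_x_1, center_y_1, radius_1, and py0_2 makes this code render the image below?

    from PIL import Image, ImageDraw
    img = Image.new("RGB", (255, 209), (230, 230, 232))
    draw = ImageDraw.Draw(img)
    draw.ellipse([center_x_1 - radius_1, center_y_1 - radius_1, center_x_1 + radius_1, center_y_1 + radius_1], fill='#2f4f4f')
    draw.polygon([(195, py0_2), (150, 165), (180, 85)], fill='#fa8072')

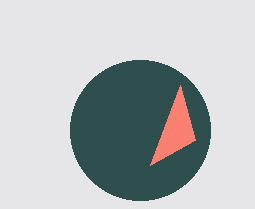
center_x_1 = 140; center_y_1 = 130; radius_1 = 70; py0_2 = 140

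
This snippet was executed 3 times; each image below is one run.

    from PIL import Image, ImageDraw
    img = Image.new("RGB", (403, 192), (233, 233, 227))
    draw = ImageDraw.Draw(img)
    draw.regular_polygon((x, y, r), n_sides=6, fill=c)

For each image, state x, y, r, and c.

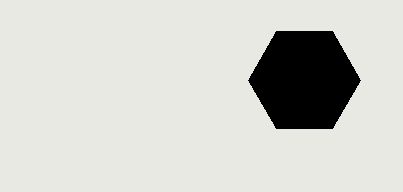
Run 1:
x = 304; y = 80; r = 56; c = 'black'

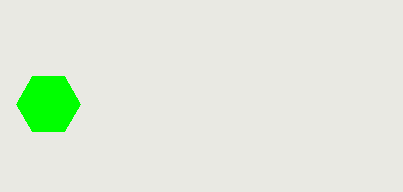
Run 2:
x = 48; y = 104; r = 32; c = 'lime'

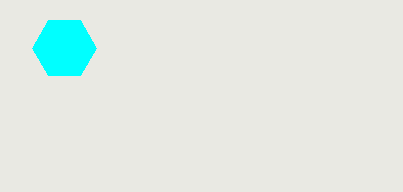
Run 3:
x = 64, y = 48, r = 32, c = 'cyan'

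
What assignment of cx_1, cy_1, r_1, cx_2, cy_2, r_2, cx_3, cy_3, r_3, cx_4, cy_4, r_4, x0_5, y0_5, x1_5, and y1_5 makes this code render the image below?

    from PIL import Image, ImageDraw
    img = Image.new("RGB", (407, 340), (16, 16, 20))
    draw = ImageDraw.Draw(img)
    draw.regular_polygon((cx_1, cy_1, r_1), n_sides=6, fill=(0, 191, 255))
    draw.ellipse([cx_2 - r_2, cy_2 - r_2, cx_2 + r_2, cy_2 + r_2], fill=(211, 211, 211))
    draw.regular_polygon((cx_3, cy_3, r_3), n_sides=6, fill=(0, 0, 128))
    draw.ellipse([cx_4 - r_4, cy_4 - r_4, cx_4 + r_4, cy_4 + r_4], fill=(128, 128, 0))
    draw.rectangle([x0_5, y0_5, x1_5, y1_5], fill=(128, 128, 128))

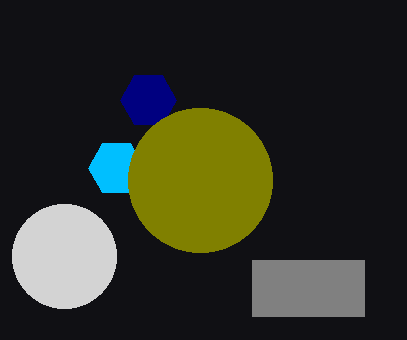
cx_1 = 116; cy_1 = 168; r_1 = 28; cx_2 = 64; cy_2 = 256; r_2 = 52; cx_3 = 148; cy_3 = 100; r_3 = 28; cx_4 = 200; cy_4 = 180; r_4 = 72; x0_5 = 252; y0_5 = 260; x1_5 = 364; y1_5 = 316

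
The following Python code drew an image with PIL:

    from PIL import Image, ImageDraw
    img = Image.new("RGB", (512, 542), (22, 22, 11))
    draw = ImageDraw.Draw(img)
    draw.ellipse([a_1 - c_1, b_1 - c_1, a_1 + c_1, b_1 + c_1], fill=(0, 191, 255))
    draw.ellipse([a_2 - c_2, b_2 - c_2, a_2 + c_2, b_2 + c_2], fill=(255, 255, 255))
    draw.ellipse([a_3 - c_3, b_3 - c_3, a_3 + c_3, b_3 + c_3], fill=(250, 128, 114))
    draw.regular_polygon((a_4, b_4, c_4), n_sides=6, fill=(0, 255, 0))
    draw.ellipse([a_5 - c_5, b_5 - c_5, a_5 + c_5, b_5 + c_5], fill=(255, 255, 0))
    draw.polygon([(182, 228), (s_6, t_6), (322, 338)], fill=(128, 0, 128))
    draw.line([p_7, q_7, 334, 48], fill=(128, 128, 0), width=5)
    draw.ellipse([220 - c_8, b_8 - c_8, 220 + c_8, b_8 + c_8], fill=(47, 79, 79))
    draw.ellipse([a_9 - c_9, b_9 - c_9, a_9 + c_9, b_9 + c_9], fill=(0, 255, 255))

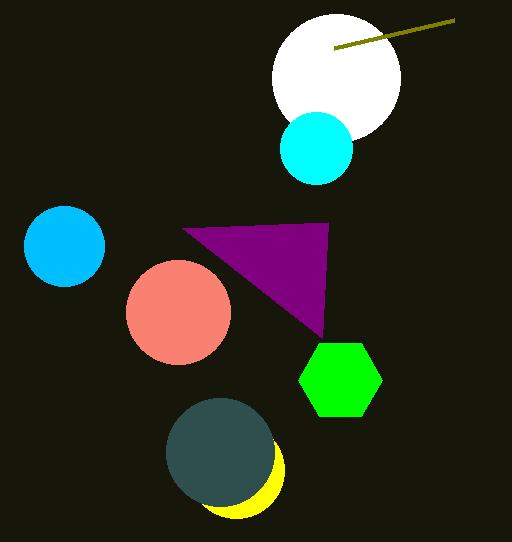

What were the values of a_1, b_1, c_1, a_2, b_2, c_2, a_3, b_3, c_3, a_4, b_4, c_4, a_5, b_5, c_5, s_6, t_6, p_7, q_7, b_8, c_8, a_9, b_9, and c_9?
a_1 = 64
b_1 = 246
c_1 = 40
a_2 = 336
b_2 = 78
c_2 = 64
a_3 = 178
b_3 = 312
c_3 = 52
a_4 = 340
b_4 = 380
c_4 = 42
a_5 = 236
b_5 = 470
c_5 = 48
s_6 = 328
t_6 = 222
p_7 = 454
q_7 = 20
b_8 = 452
c_8 = 54
a_9 = 316
b_9 = 148
c_9 = 36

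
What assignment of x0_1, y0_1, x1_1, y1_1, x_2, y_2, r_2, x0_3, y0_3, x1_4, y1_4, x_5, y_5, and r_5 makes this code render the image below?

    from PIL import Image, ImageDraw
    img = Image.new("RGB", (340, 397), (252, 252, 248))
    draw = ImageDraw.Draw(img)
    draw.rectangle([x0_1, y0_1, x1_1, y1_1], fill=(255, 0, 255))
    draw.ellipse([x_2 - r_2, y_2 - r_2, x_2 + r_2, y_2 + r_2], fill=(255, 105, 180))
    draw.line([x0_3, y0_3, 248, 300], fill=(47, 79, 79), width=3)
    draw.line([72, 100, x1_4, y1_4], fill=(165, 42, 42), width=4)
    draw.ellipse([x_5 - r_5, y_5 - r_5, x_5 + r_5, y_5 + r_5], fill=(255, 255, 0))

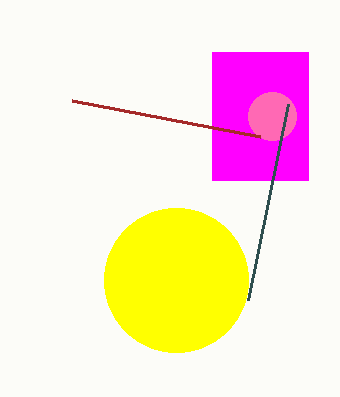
x0_1 = 212, y0_1 = 52, x1_1 = 308, y1_1 = 180, x_2 = 272, y_2 = 116, r_2 = 24, x0_3 = 288, y0_3 = 104, x1_4 = 260, y1_4 = 136, x_5 = 176, y_5 = 280, r_5 = 72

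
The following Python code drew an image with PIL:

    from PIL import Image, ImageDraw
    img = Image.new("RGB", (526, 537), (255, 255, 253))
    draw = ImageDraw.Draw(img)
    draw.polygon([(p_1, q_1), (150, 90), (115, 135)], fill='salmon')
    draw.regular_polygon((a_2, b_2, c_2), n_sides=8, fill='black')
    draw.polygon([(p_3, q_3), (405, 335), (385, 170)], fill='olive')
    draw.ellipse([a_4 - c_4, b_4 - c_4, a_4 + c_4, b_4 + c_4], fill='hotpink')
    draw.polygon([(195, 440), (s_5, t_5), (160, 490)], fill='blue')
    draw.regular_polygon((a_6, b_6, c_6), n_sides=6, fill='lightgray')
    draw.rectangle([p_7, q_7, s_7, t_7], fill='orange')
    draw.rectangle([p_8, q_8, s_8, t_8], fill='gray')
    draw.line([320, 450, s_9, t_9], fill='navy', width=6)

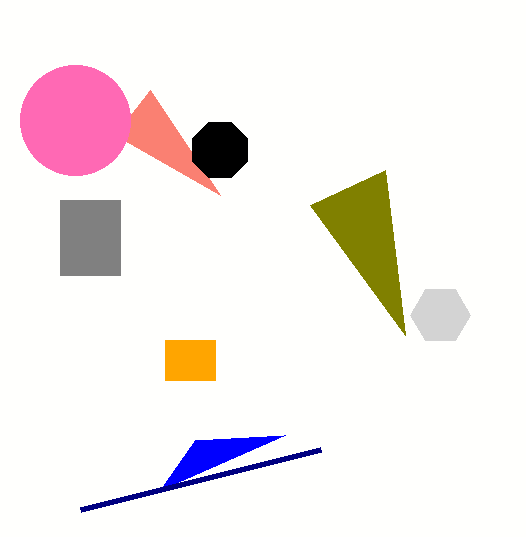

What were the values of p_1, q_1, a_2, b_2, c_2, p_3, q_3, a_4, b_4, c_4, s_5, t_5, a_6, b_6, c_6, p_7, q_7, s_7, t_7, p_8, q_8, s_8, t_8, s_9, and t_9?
p_1 = 220
q_1 = 195
a_2 = 220
b_2 = 150
c_2 = 30
p_3 = 310
q_3 = 205
a_4 = 75
b_4 = 120
c_4 = 55
s_5 = 285
t_5 = 435
a_6 = 440
b_6 = 315
c_6 = 30
p_7 = 165
q_7 = 340
s_7 = 215
t_7 = 380
p_8 = 60
q_8 = 200
s_8 = 120
t_8 = 275
s_9 = 80
t_9 = 510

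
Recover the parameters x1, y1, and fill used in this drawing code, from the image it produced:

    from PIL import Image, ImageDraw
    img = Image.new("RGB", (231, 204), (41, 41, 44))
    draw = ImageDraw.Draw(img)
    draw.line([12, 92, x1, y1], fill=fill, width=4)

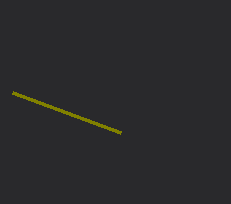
x1 = 120, y1 = 132, fill = 'olive'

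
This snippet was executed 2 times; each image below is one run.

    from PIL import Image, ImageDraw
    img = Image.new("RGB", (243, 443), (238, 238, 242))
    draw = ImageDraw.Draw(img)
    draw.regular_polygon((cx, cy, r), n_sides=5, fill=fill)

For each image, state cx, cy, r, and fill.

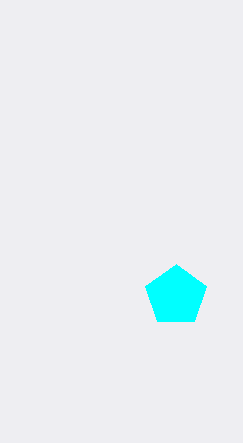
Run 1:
cx = 176, cy = 296, r = 32, fill = 'cyan'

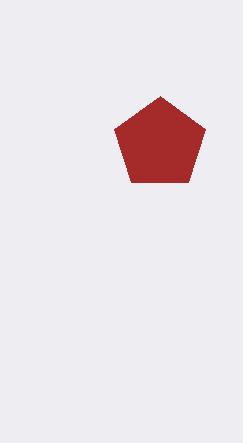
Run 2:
cx = 160; cy = 144; r = 48; fill = 'brown'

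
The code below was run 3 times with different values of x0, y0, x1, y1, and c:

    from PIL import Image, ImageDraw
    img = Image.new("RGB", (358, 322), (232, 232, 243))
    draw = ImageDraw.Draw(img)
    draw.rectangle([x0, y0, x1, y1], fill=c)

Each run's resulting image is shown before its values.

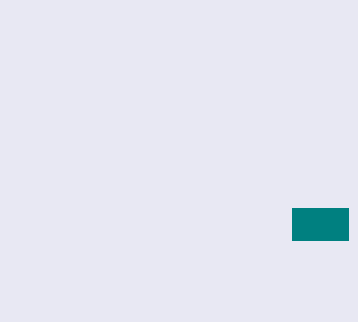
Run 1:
x0 = 292
y0 = 208
x1 = 348
y1 = 240
c = 'teal'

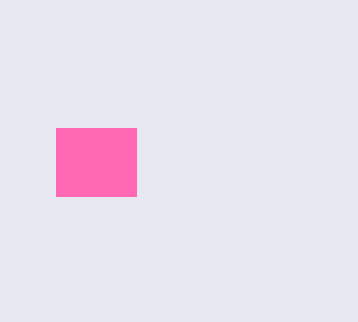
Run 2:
x0 = 56; y0 = 128; x1 = 136; y1 = 196; c = 'hotpink'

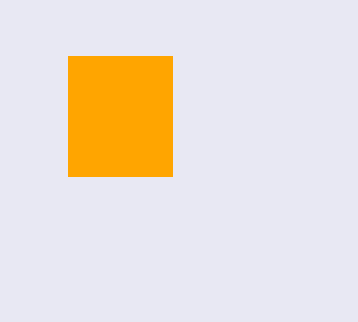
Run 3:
x0 = 68
y0 = 56
x1 = 172
y1 = 176
c = 'orange'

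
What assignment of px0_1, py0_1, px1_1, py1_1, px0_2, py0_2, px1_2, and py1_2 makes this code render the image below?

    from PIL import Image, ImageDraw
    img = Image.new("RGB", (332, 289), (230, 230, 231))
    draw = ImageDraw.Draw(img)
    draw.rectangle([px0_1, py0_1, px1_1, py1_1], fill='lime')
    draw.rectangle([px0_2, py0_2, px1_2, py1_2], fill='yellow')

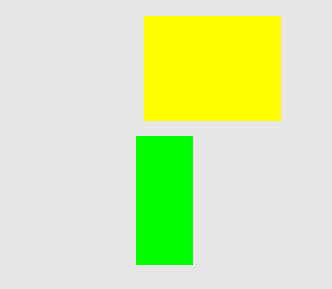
px0_1 = 136, py0_1 = 136, px1_1 = 192, py1_1 = 264, px0_2 = 144, py0_2 = 16, px1_2 = 280, py1_2 = 120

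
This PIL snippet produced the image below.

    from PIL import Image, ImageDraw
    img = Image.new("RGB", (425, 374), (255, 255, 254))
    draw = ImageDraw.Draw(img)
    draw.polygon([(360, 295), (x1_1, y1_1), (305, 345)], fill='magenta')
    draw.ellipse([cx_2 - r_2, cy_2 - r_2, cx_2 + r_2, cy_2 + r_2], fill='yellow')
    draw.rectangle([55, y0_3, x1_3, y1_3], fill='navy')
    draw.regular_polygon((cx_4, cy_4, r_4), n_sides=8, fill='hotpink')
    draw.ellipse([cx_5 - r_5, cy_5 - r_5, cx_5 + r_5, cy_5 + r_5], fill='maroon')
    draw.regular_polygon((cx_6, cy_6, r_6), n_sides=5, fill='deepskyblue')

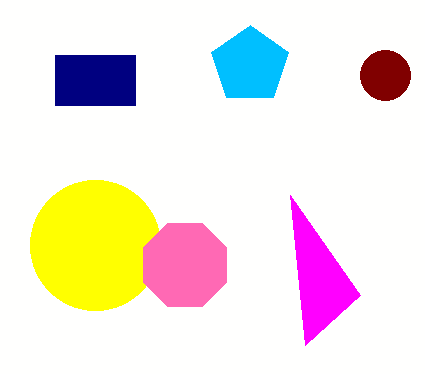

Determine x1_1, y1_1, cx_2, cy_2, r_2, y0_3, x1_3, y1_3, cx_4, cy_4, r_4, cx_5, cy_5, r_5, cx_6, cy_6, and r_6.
x1_1 = 290
y1_1 = 195
cx_2 = 95
cy_2 = 245
r_2 = 65
y0_3 = 55
x1_3 = 135
y1_3 = 105
cx_4 = 185
cy_4 = 265
r_4 = 45
cx_5 = 385
cy_5 = 75
r_5 = 25
cx_6 = 250
cy_6 = 65
r_6 = 40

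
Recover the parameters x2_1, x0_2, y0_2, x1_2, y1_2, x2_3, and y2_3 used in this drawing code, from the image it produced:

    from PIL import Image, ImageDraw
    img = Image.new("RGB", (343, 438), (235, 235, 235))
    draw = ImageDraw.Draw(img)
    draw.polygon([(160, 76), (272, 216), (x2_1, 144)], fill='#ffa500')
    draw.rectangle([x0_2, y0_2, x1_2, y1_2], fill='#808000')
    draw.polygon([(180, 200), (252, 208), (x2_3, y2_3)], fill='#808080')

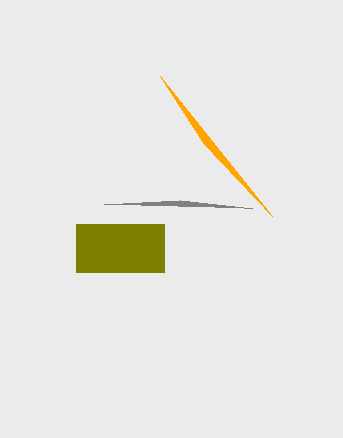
x2_1 = 204, x0_2 = 76, y0_2 = 224, x1_2 = 164, y1_2 = 272, x2_3 = 104, y2_3 = 204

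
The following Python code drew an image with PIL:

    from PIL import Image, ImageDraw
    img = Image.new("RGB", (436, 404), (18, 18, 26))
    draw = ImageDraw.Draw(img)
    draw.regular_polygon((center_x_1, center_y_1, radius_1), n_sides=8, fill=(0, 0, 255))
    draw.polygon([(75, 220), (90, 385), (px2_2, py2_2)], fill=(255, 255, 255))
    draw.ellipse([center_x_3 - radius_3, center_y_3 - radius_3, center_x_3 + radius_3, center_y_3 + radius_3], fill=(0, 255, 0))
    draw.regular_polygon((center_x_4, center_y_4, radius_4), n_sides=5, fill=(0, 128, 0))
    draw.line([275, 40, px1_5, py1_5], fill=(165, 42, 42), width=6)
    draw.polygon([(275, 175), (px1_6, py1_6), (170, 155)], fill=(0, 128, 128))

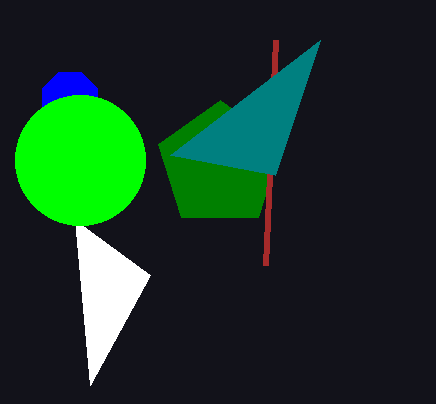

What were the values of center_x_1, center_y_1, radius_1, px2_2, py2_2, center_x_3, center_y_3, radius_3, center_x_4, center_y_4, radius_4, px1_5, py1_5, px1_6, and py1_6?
center_x_1 = 70; center_y_1 = 100; radius_1 = 30; px2_2 = 150; py2_2 = 275; center_x_3 = 80; center_y_3 = 160; radius_3 = 65; center_x_4 = 220; center_y_4 = 165; radius_4 = 65; px1_5 = 265; py1_5 = 265; px1_6 = 320; py1_6 = 40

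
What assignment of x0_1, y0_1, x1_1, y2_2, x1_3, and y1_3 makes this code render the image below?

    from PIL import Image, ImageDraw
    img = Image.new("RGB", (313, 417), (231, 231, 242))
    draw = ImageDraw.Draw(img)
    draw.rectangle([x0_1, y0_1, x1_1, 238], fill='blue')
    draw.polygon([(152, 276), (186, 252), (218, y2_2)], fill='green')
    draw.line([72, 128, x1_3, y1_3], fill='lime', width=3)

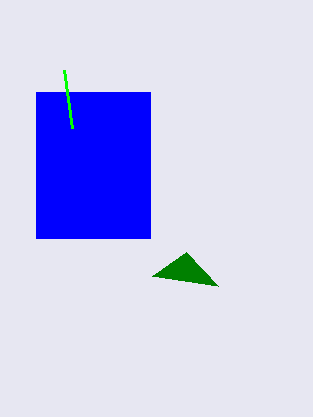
x0_1 = 36, y0_1 = 92, x1_1 = 150, y2_2 = 286, x1_3 = 64, y1_3 = 70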